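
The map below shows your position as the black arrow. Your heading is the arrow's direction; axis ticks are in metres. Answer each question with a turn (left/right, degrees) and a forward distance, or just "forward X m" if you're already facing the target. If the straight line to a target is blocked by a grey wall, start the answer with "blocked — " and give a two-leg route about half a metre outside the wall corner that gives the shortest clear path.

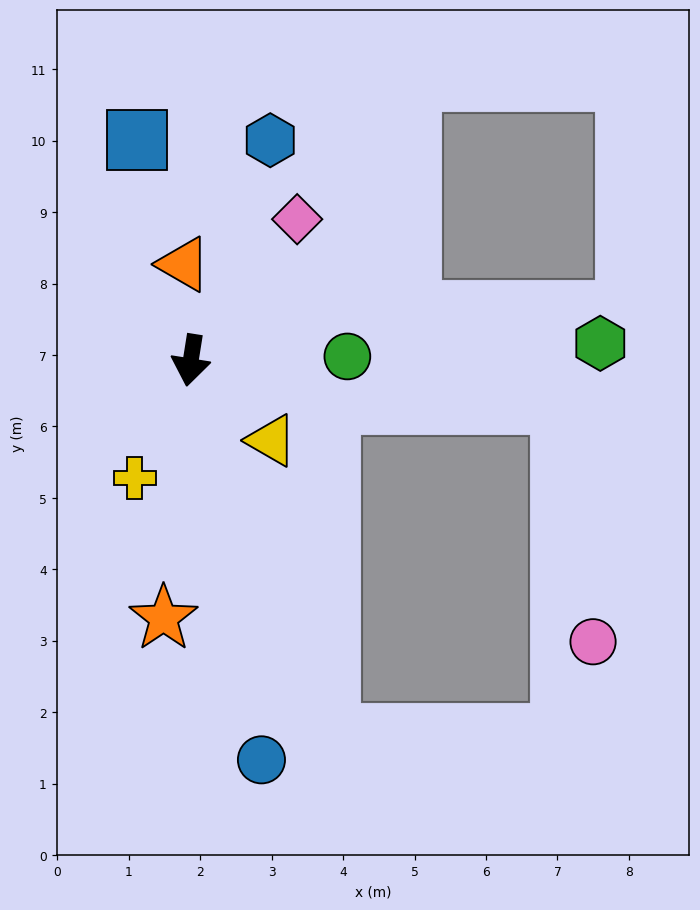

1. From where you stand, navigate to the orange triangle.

turn right 167°, forward 1.3 m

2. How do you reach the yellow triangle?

turn left 54°, forward 1.6 m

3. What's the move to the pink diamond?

turn left 152°, forward 2.5 m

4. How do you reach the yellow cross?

turn right 17°, forward 1.8 m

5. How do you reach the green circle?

turn left 100°, forward 2.2 m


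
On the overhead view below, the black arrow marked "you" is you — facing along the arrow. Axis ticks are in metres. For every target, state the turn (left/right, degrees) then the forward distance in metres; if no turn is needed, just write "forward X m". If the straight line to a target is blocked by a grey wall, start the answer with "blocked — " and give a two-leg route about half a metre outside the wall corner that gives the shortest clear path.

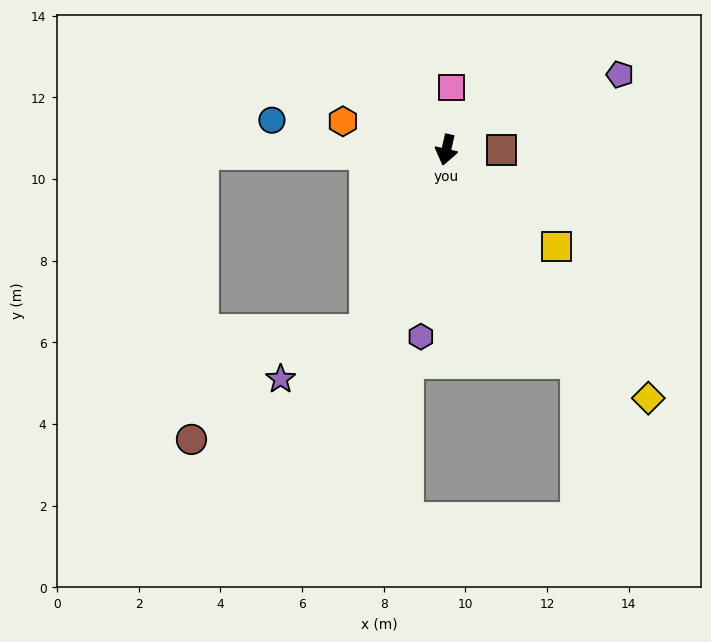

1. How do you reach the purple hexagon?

turn left 5°, forward 4.6 m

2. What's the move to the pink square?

turn right 172°, forward 1.5 m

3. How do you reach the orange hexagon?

turn right 93°, forward 2.6 m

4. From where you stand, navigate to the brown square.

turn left 102°, forward 1.4 m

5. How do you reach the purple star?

blocked — turn right 11°, forward 4.9 m, then turn right 37°, forward 2.4 m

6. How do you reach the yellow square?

turn left 61°, forward 3.6 m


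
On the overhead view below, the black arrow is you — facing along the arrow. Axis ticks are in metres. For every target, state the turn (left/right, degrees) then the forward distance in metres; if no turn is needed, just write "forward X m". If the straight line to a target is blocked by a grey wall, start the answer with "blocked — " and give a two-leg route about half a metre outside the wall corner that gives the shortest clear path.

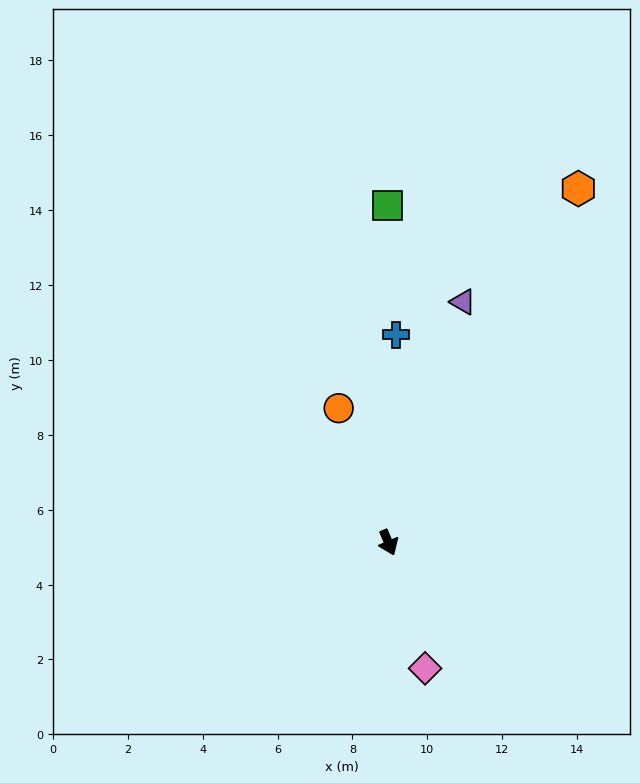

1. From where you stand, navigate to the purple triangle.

turn left 140°, forward 6.7 m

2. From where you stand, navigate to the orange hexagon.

turn left 129°, forward 10.7 m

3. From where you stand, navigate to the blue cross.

turn left 155°, forward 5.6 m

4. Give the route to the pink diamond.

turn right 7°, forward 3.5 m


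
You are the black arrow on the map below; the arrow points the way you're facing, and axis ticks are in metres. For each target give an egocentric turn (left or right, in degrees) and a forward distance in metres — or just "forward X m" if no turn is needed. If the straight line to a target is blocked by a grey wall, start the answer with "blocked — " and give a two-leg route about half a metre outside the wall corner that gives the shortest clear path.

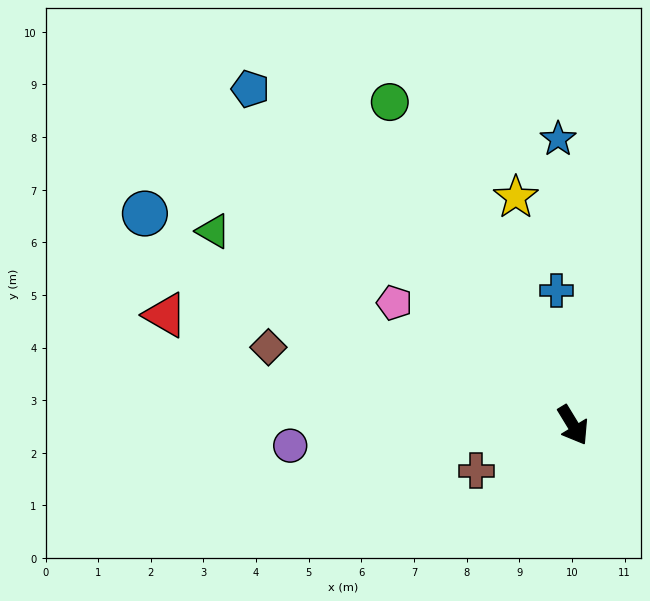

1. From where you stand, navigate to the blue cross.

turn left 155°, forward 2.6 m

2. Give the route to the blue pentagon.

turn right 168°, forward 8.9 m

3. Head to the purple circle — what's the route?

turn right 117°, forward 5.4 m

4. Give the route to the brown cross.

turn right 96°, forward 2.0 m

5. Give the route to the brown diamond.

turn right 136°, forward 6.0 m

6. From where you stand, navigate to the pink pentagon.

turn right 156°, forward 4.1 m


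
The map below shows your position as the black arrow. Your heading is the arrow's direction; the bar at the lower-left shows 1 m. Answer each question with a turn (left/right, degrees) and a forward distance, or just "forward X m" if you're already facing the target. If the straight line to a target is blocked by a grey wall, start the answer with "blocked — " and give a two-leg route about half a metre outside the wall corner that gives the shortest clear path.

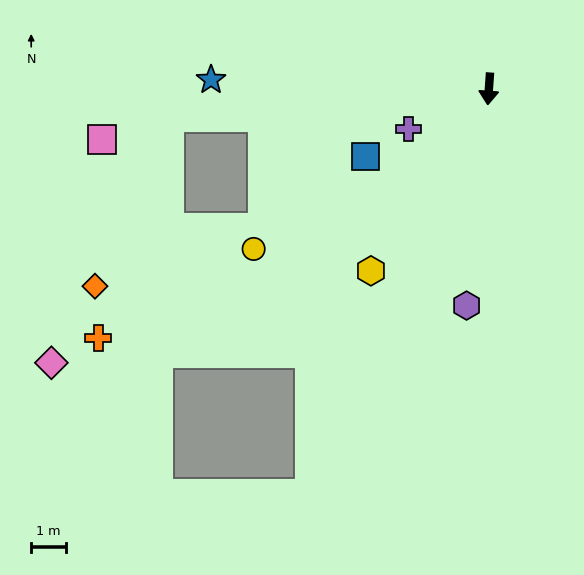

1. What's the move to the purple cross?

turn right 59°, forward 2.6 m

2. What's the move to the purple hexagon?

forward 6.2 m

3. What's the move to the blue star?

turn right 88°, forward 7.9 m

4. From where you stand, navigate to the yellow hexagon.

turn right 29°, forward 6.2 m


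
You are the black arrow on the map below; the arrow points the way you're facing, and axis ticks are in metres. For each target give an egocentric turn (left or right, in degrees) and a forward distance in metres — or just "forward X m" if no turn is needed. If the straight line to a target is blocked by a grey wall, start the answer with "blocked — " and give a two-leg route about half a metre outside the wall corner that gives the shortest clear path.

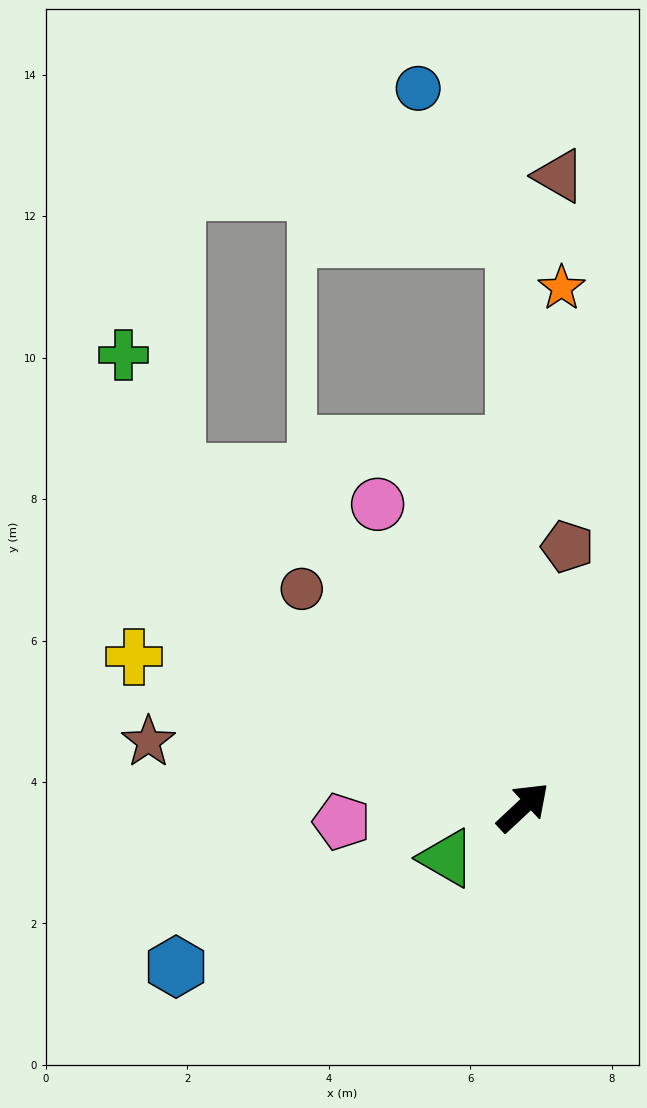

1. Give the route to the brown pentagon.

turn left 37°, forward 3.7 m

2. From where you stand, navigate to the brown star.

turn left 127°, forward 5.4 m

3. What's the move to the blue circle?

blocked — turn left 48°, forward 8.1 m, then turn left 32°, forward 2.5 m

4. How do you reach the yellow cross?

turn left 116°, forward 5.9 m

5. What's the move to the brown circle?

turn left 92°, forward 4.4 m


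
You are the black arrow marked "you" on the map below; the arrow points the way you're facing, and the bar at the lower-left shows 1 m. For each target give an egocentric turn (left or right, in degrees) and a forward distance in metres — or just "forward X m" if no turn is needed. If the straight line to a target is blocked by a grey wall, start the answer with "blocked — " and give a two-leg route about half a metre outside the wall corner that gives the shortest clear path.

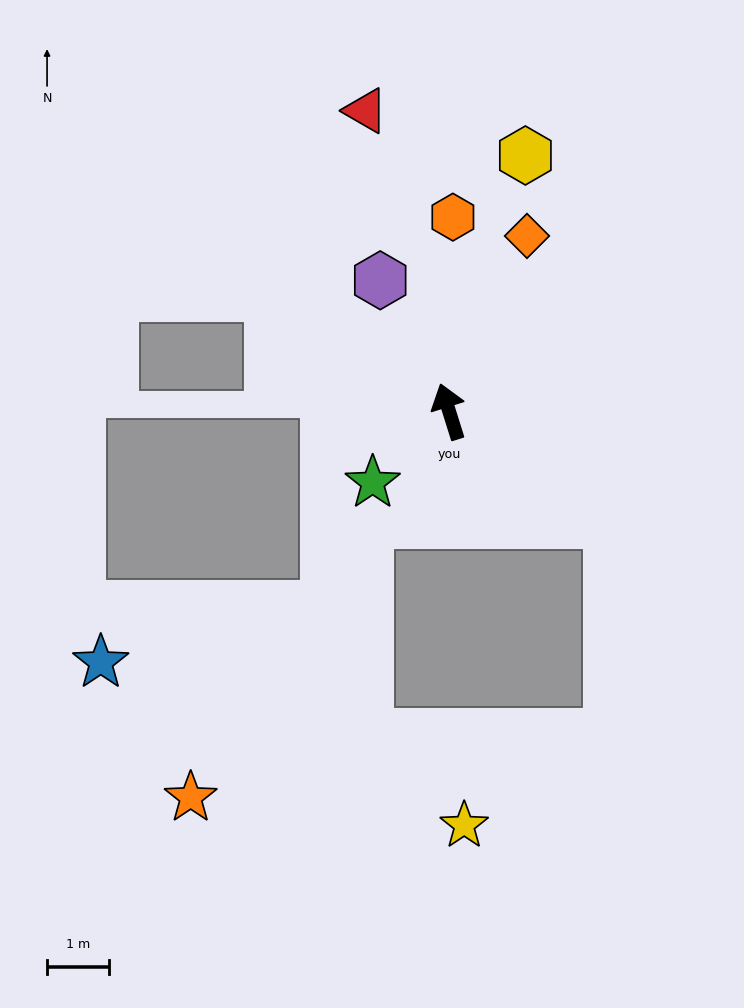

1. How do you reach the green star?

turn left 115°, forward 1.7 m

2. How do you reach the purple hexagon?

turn left 10°, forward 2.4 m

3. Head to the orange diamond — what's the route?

turn right 41°, forward 3.1 m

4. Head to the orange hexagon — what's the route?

turn right 18°, forward 3.2 m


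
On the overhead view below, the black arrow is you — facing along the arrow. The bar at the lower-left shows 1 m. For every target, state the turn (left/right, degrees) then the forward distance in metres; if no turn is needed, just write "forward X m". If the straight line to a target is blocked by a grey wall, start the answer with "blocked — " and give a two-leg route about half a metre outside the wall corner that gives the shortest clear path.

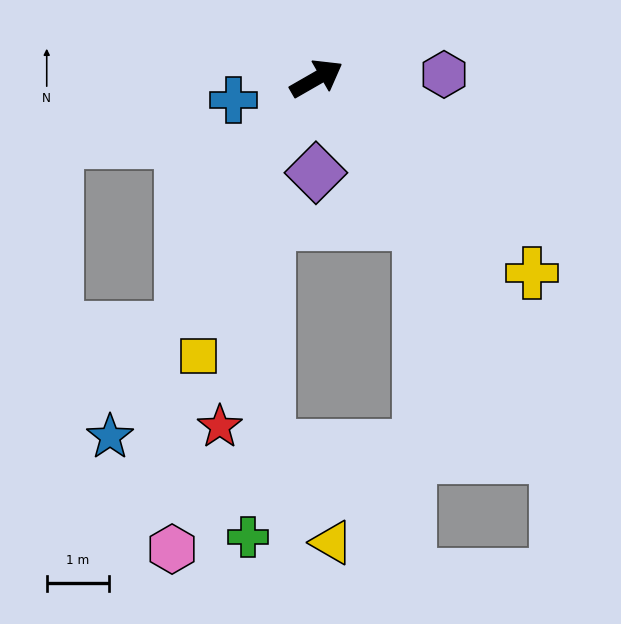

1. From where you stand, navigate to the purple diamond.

turn right 120°, forward 1.5 m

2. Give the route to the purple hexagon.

turn right 28°, forward 2.1 m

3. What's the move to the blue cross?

turn left 164°, forward 1.4 m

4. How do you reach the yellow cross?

turn right 72°, forward 4.7 m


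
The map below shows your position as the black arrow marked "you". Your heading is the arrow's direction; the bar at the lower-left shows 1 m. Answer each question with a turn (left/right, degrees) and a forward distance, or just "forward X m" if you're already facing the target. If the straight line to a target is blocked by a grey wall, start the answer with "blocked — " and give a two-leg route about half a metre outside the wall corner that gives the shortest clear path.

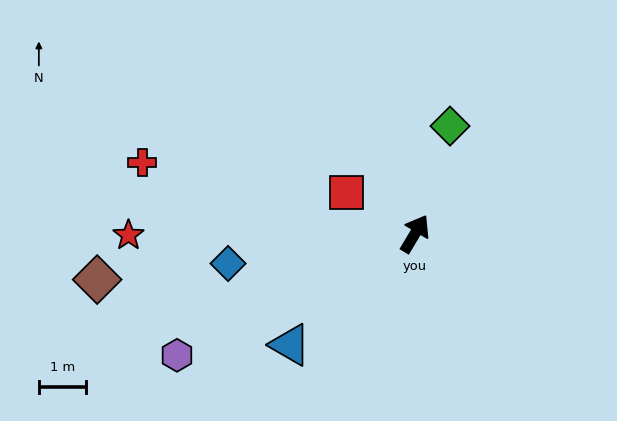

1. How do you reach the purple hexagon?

turn left 148°, forward 5.6 m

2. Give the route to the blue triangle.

turn left 163°, forward 3.5 m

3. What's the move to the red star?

turn left 121°, forward 6.0 m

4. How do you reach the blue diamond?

turn left 130°, forward 4.0 m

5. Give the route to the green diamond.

turn left 13°, forward 2.4 m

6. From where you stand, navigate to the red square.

turn left 90°, forward 1.7 m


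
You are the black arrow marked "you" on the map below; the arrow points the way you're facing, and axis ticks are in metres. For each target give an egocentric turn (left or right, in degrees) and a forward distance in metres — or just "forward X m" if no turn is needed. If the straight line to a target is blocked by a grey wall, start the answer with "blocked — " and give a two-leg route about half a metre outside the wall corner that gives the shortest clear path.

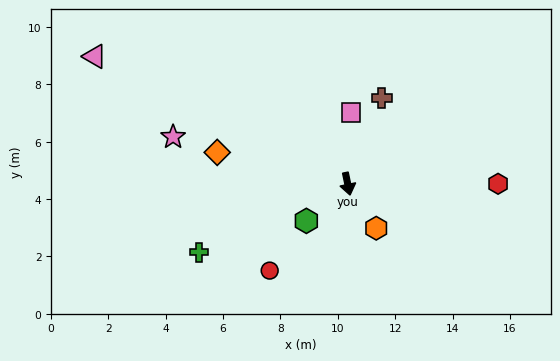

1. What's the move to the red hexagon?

turn left 78°, forward 5.2 m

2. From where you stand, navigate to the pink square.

turn left 166°, forward 2.5 m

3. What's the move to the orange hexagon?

turn left 21°, forward 1.8 m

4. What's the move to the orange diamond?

turn right 115°, forward 4.7 m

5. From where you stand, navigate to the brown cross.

turn left 147°, forward 3.2 m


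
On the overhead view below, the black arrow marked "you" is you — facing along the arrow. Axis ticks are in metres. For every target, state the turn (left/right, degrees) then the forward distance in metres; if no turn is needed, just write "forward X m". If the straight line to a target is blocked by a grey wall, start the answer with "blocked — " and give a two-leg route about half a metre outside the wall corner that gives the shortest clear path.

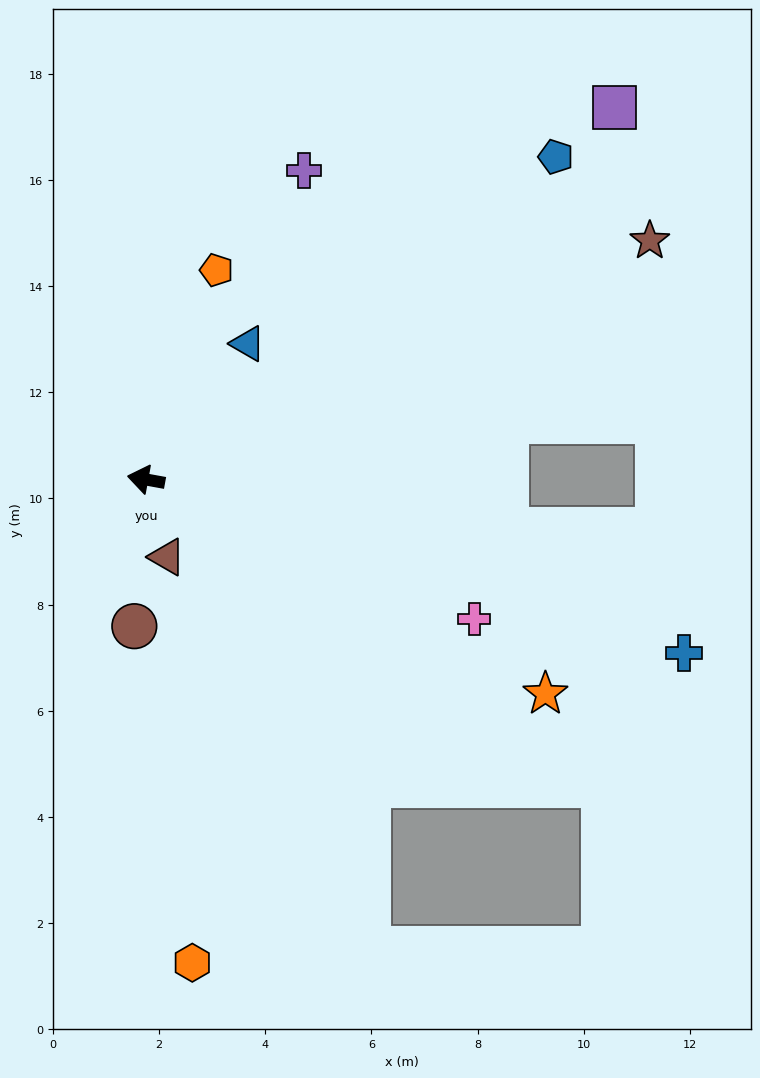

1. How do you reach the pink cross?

turn left 167°, forward 6.7 m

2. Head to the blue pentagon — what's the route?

turn right 131°, forward 9.8 m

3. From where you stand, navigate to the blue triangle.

turn right 117°, forward 3.2 m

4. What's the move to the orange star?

turn left 162°, forward 8.5 m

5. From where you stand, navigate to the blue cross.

turn left 172°, forward 10.6 m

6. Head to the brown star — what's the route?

turn right 144°, forward 10.5 m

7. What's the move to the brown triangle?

turn left 115°, forward 1.5 m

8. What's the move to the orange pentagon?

turn right 98°, forward 4.2 m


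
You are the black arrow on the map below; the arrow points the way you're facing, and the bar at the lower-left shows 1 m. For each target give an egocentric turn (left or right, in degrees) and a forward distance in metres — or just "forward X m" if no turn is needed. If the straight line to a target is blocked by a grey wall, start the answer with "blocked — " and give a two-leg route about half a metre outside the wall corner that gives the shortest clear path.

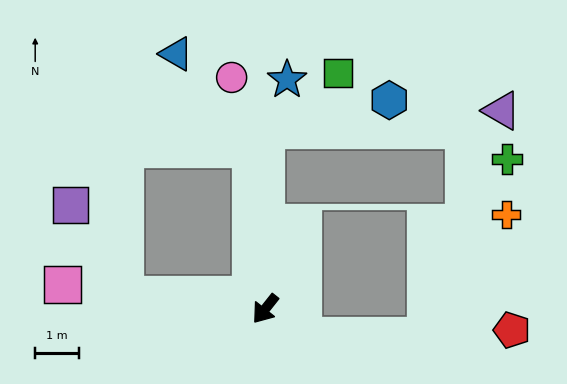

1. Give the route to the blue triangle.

blocked — turn right 136°, forward 3.7 m, then turn left 32°, forward 2.8 m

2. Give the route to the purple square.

blocked — turn right 58°, forward 3.2 m, then turn right 52°, forward 2.4 m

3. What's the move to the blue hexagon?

blocked — turn right 142°, forward 4.1 m, then turn right 76°, forward 2.9 m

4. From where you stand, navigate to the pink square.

turn right 58°, forward 4.7 m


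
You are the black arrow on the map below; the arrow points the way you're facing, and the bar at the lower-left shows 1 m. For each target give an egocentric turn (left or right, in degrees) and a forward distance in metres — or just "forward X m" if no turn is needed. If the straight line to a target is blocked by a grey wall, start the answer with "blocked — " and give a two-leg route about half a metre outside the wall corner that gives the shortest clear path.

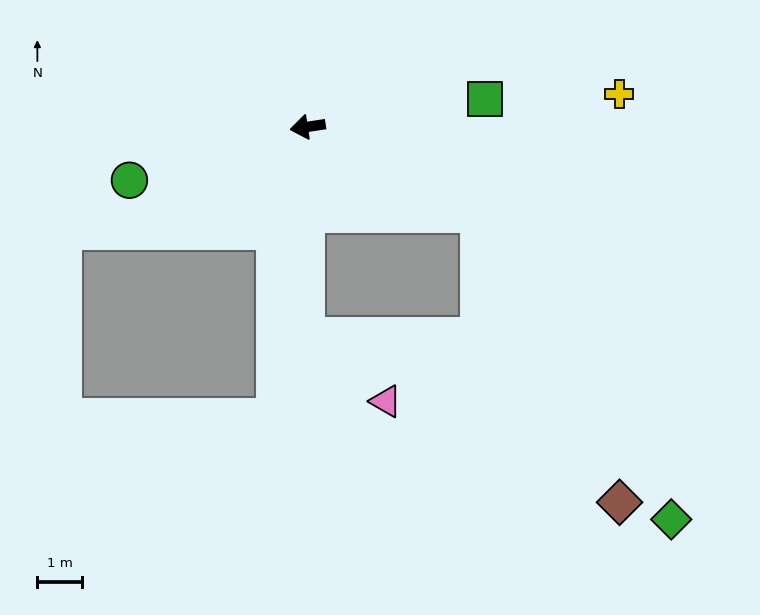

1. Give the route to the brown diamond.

blocked — turn left 144°, forward 4.3 m, then turn right 37°, forward 7.2 m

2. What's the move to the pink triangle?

blocked — turn left 81°, forward 4.7 m, then turn left 51°, forward 2.3 m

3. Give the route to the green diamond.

blocked — turn left 144°, forward 4.3 m, then turn right 30°, forward 8.1 m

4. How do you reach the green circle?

turn left 8°, forward 4.2 m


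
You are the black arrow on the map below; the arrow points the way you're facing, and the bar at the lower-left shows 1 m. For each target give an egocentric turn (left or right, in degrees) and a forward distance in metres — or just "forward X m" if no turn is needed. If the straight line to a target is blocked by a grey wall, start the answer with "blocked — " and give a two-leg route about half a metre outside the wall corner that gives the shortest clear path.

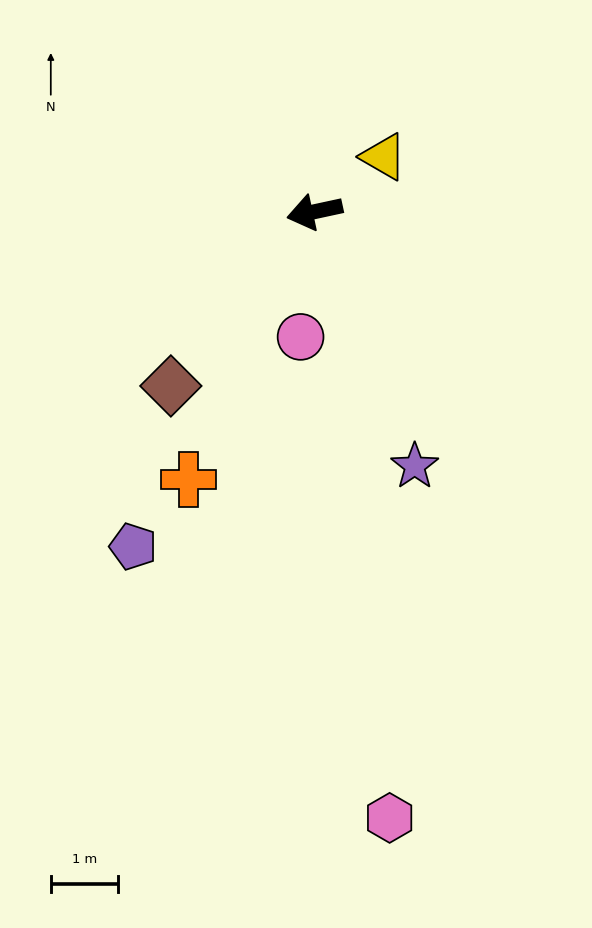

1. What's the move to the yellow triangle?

turn right 154°, forward 1.3 m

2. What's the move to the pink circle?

turn left 71°, forward 1.9 m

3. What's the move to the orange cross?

turn left 53°, forward 4.4 m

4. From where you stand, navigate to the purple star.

turn left 99°, forward 4.1 m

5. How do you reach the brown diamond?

turn left 38°, forward 3.4 m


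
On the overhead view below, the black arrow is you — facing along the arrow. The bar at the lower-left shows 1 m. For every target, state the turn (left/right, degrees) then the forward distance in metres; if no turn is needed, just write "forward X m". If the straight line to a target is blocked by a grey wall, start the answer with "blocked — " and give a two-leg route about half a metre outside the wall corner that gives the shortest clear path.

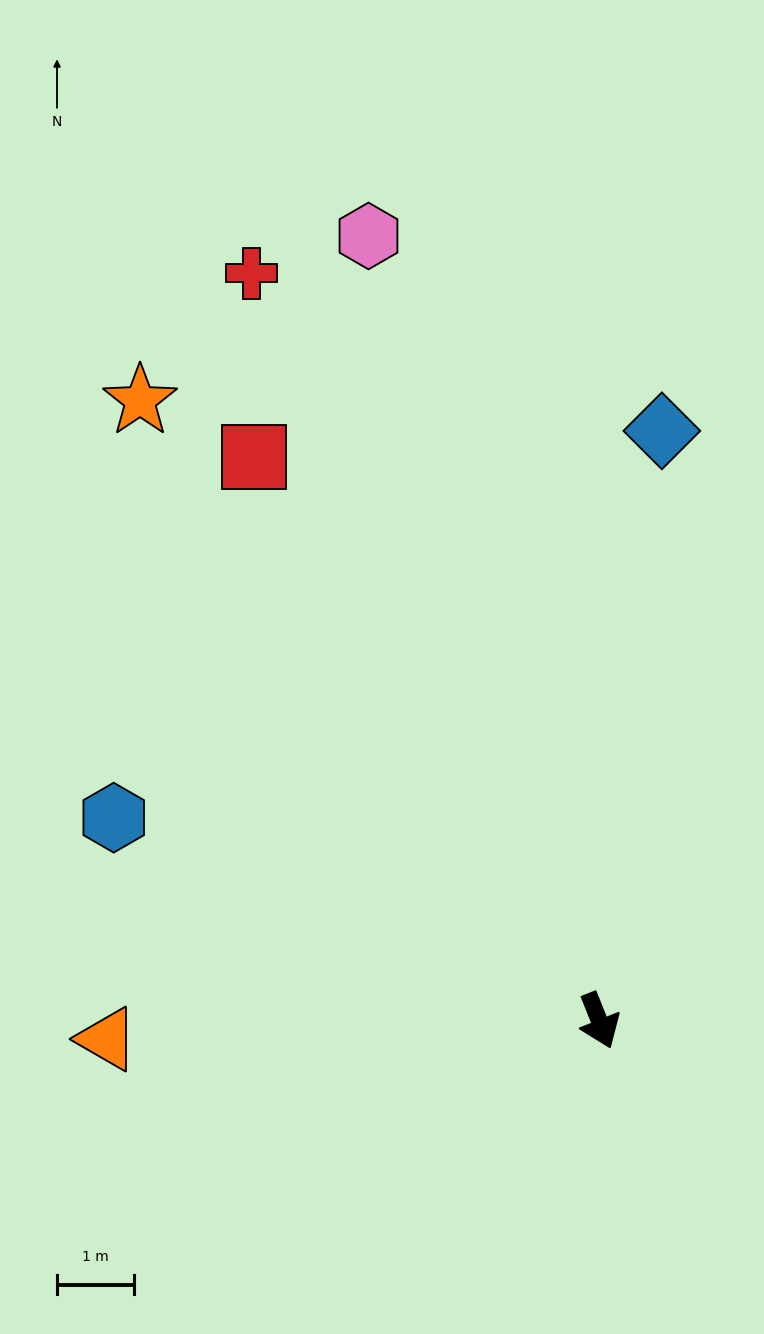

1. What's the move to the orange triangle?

turn right 110°, forward 6.4 m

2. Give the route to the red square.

turn right 170°, forward 8.6 m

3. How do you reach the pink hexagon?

turn left 175°, forward 10.7 m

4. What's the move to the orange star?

turn right 165°, forward 10.1 m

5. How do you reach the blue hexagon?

turn right 135°, forward 6.9 m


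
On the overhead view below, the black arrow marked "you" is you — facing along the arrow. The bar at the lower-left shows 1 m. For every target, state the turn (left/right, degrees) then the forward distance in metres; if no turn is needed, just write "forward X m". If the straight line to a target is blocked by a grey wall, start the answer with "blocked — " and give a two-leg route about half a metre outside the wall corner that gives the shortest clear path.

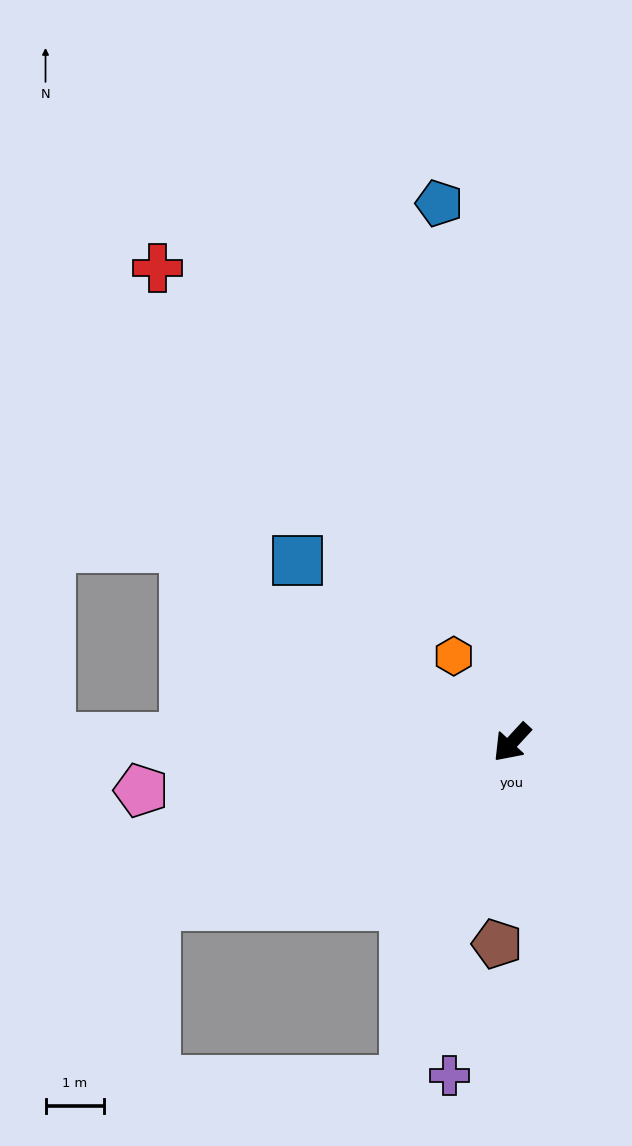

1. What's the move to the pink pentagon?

turn right 40°, forward 6.4 m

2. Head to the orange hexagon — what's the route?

turn right 103°, forward 1.8 m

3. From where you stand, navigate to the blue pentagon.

turn right 130°, forward 9.3 m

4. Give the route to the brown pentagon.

turn left 38°, forward 3.4 m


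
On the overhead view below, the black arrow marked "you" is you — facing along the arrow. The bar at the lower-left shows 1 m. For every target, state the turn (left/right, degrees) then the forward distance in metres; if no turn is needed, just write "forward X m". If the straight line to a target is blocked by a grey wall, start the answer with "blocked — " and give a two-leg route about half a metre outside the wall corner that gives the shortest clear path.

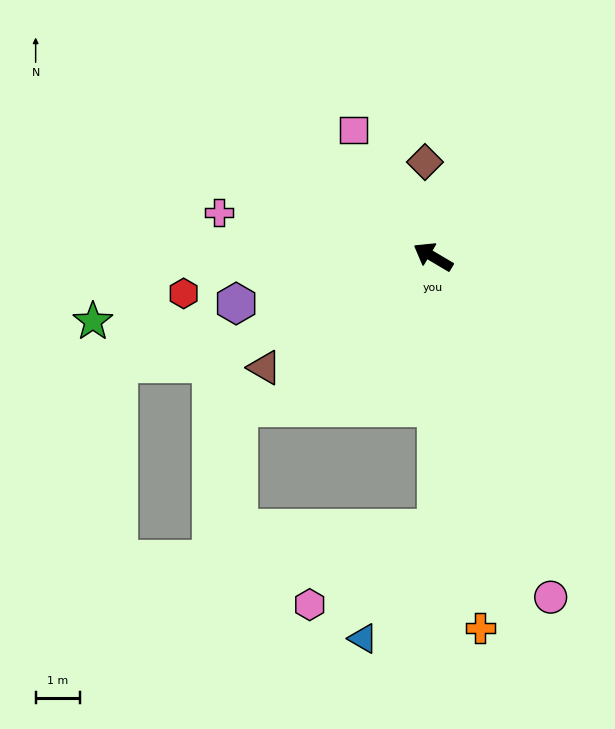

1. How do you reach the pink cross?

turn left 19°, forward 4.9 m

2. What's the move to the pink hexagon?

blocked — turn left 121°, forward 6.1 m, then turn right 59°, forward 3.3 m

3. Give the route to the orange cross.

turn left 128°, forward 8.4 m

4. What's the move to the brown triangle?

turn left 64°, forward 4.5 m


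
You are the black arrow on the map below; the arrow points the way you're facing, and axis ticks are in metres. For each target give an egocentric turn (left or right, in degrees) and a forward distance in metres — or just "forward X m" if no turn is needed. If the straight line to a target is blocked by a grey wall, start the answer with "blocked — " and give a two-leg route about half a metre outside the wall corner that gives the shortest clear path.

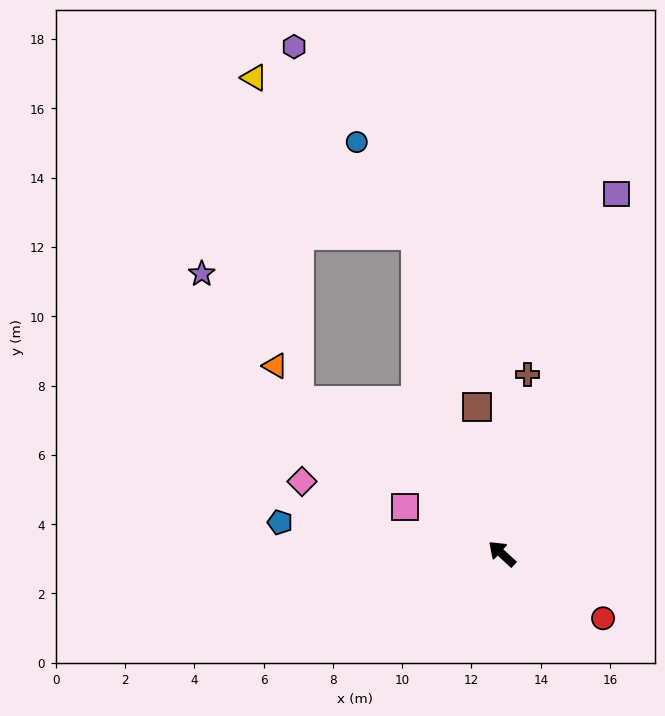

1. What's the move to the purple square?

turn right 65°, forward 10.9 m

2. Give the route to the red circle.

turn right 170°, forward 3.5 m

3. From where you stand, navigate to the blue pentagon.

turn left 34°, forward 6.5 m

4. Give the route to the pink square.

turn left 17°, forward 3.1 m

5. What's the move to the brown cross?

turn right 56°, forward 5.2 m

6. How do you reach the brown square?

turn right 38°, forward 4.3 m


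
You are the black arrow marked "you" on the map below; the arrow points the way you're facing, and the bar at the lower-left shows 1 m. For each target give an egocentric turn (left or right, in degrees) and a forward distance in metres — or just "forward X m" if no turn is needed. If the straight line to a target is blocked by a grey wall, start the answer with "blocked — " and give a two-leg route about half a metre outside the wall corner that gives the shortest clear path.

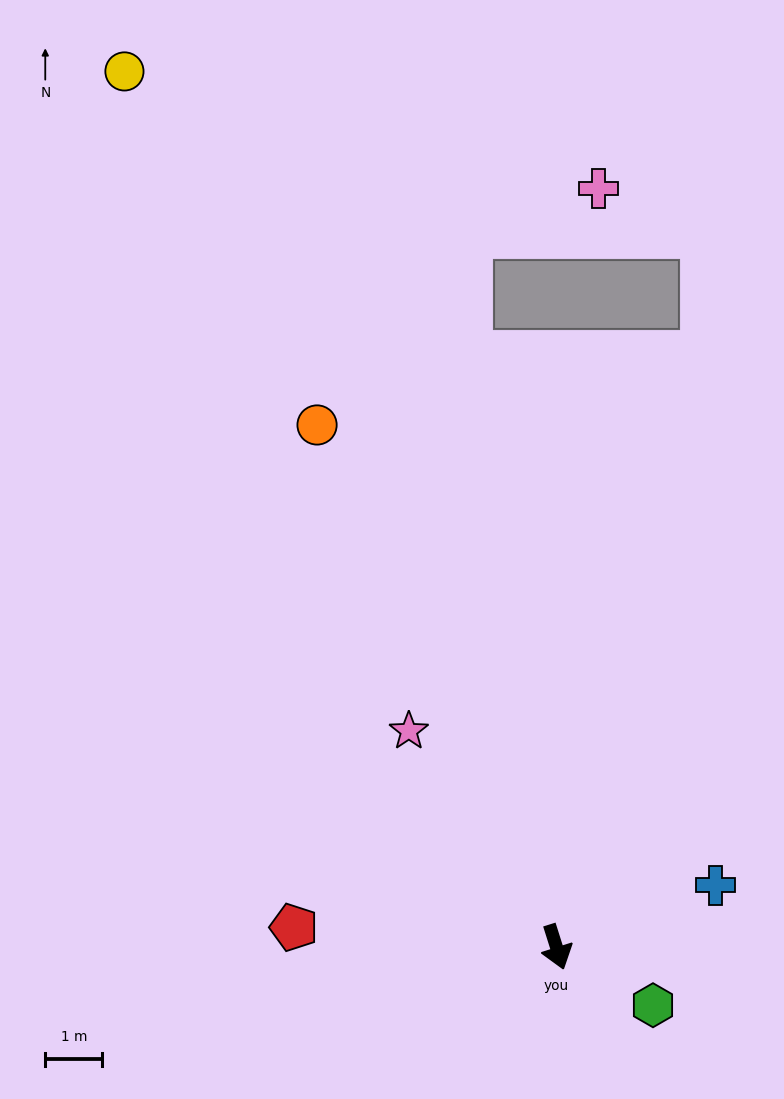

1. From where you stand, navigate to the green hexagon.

turn left 41°, forward 2.0 m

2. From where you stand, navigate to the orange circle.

turn right 173°, forward 10.0 m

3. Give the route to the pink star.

turn right 163°, forward 4.6 m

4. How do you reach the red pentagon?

turn right 112°, forward 4.6 m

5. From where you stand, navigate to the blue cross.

turn left 94°, forward 3.0 m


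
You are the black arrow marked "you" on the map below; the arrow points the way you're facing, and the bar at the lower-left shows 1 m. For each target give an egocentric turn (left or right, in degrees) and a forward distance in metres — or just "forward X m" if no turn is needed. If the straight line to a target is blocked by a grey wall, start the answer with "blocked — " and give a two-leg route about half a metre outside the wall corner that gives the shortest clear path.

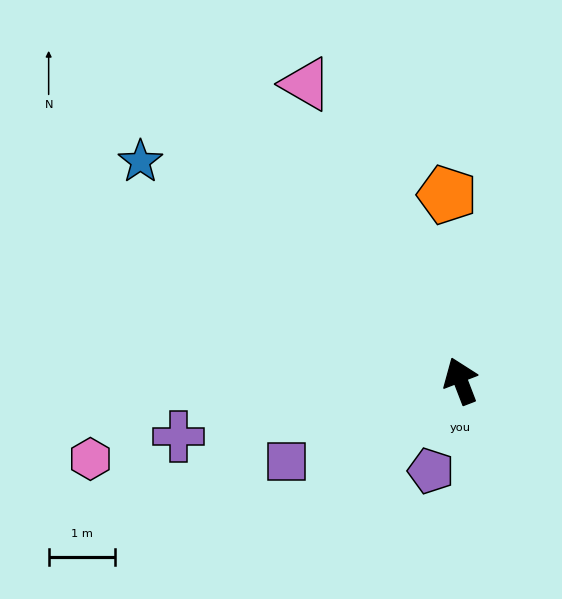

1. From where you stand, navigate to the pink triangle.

turn left 6°, forward 5.1 m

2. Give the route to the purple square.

turn left 94°, forward 2.9 m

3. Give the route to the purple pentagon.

turn left 141°, forward 1.4 m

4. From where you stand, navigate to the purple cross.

turn left 80°, forward 4.4 m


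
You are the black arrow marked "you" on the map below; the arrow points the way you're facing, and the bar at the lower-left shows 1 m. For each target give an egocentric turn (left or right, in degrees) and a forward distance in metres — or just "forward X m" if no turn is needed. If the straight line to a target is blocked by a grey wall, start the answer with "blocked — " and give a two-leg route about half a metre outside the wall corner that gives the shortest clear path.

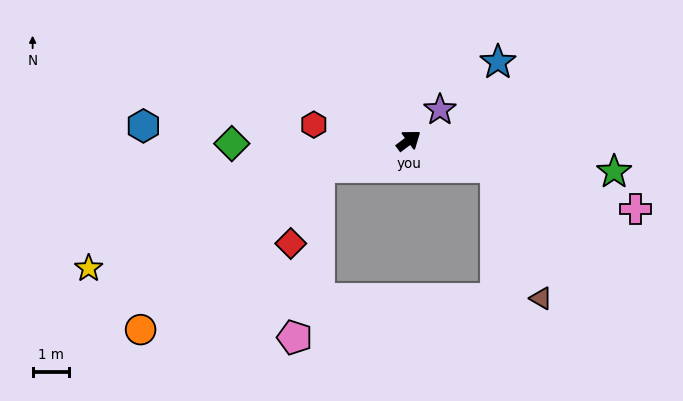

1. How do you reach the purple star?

turn left 8°, forward 1.2 m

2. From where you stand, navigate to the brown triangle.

blocked — turn right 54°, forward 2.5 m, then turn right 54°, forward 3.8 m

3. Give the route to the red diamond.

blocked — turn left 160°, forward 2.6 m, then turn left 52°, forward 2.2 m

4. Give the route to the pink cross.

turn right 54°, forward 6.5 m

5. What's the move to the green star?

turn right 46°, forward 5.7 m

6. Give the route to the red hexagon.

turn left 133°, forward 2.7 m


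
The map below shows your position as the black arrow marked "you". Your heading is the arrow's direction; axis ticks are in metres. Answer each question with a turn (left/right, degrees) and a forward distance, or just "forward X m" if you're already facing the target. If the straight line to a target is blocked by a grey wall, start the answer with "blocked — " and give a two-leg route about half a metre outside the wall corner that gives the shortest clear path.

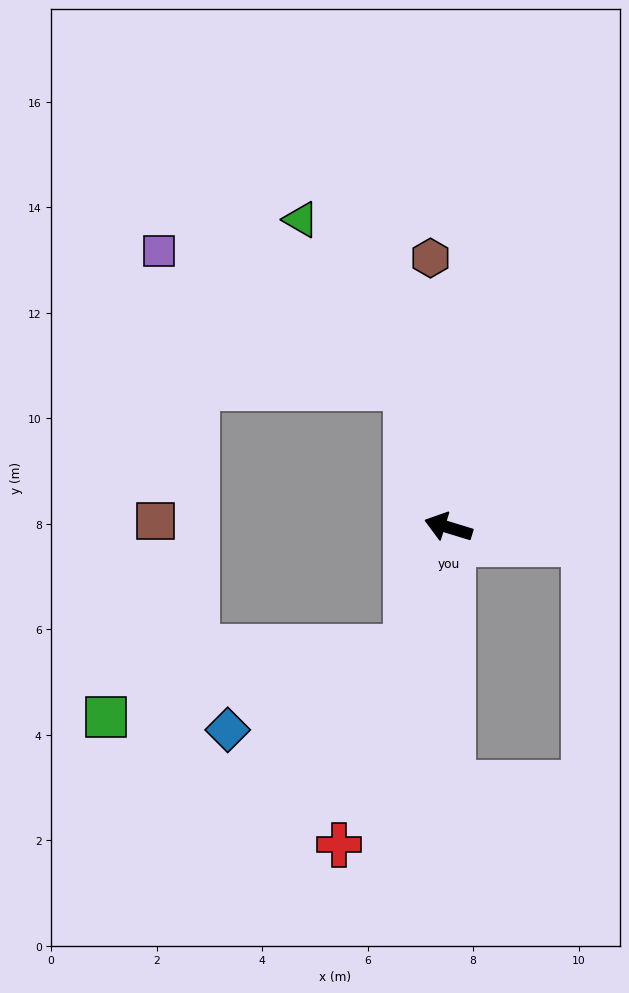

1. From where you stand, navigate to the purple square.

blocked — turn right 56°, forward 2.8 m, then turn left 44°, forward 5.4 m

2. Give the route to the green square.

blocked — turn left 87°, forward 2.4 m, then turn right 57°, forward 5.8 m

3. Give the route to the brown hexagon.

turn right 69°, forward 5.1 m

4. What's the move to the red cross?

turn left 88°, forward 6.4 m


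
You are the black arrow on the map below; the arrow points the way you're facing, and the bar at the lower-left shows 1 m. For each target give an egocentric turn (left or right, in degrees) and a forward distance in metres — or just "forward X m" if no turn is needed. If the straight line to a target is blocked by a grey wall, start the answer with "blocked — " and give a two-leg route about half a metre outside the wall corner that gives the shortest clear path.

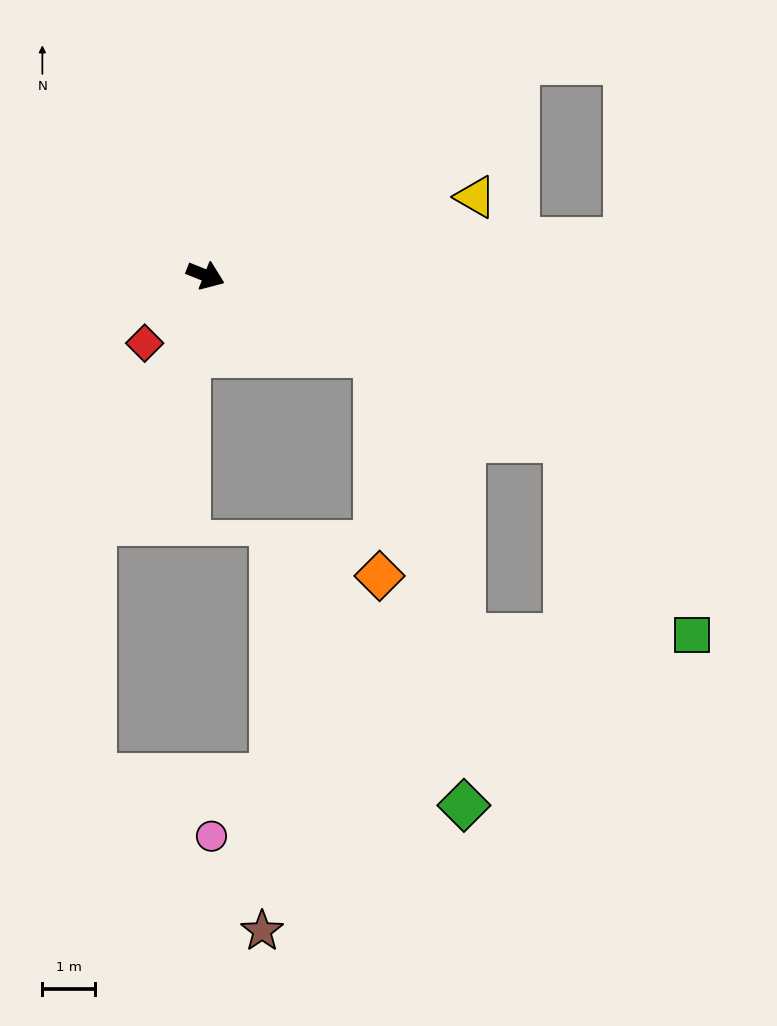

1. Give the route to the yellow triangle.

turn left 38°, forward 5.3 m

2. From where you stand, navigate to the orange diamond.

blocked — turn right 3°, forward 3.6 m, then turn right 64°, forward 4.2 m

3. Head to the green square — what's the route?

blocked — turn right 3°, forward 7.5 m, then turn right 32°, forward 4.4 m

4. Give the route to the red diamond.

turn right 110°, forward 1.7 m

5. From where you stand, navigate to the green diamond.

blocked — turn right 3°, forward 3.6 m, then turn right 54°, forward 8.7 m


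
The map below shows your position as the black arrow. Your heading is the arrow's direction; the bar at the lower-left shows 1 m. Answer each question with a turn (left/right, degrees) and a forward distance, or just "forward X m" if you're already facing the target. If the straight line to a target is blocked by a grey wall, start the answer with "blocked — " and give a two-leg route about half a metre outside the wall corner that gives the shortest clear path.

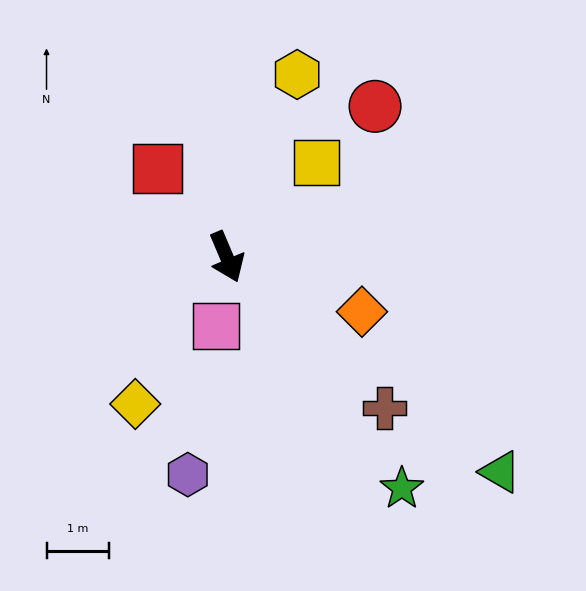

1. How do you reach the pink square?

turn right 32°, forward 1.1 m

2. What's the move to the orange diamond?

turn left 45°, forward 2.3 m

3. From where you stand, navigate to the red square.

turn right 165°, forward 1.8 m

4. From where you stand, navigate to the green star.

turn left 14°, forward 4.6 m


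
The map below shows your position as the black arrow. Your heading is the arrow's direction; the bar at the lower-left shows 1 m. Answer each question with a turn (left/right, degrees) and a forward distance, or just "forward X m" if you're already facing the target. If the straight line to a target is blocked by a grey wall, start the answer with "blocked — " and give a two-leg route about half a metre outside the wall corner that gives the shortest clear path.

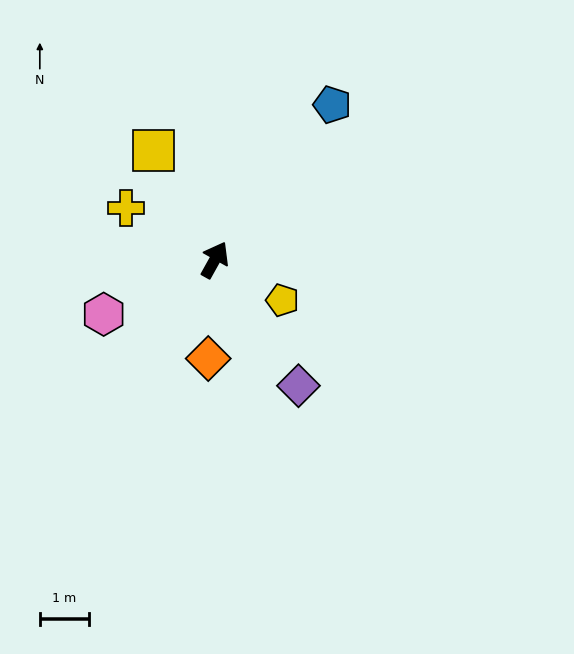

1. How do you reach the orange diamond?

turn right 155°, forward 2.0 m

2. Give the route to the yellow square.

turn left 59°, forward 2.5 m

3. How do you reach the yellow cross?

turn left 89°, forward 2.1 m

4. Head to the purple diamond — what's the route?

turn right 117°, forward 3.1 m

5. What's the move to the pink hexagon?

turn left 145°, forward 2.5 m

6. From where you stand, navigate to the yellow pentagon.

turn right 92°, forward 1.6 m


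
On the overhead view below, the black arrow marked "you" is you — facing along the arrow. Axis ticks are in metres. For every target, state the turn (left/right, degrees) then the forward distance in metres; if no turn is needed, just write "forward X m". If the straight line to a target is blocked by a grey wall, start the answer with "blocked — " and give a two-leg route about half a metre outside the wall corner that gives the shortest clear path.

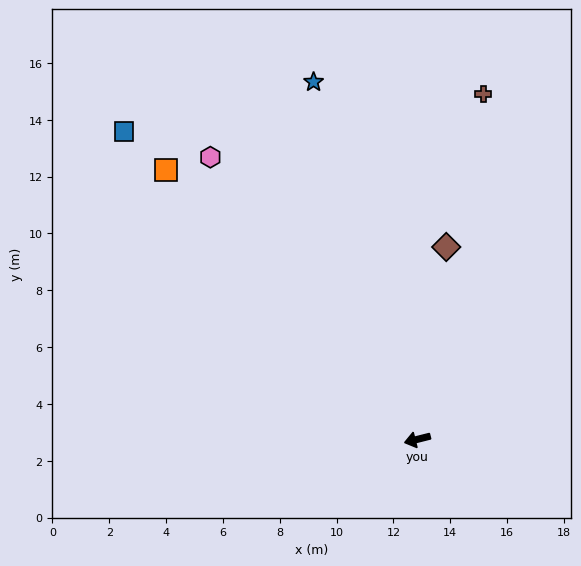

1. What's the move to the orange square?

turn right 61°, forward 13.0 m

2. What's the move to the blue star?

turn right 88°, forward 13.1 m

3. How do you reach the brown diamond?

turn right 113°, forward 6.8 m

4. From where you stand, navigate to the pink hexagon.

turn right 68°, forward 12.3 m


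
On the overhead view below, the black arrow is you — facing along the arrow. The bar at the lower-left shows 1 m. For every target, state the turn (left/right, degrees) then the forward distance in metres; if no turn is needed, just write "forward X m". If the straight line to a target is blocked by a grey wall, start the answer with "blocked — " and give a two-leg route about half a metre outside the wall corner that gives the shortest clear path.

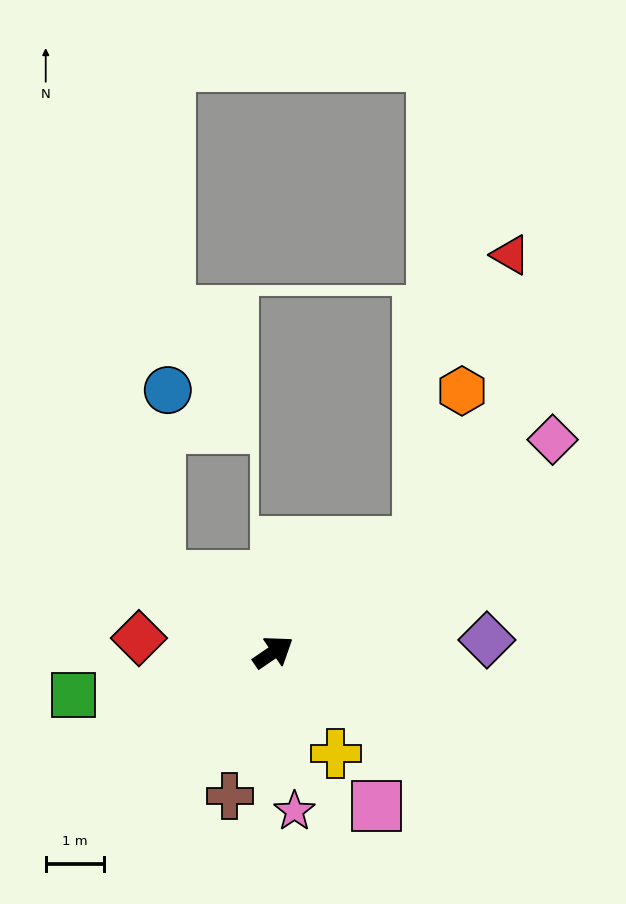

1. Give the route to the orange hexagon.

blocked — turn left 3°, forward 3.1 m, then turn left 36°, forward 2.7 m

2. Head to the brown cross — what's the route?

turn right 141°, forward 2.6 m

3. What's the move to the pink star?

turn right 117°, forward 2.7 m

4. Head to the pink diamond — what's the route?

turn left 3°, forward 6.0 m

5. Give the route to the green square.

turn left 158°, forward 3.5 m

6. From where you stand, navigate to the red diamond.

turn left 140°, forward 2.3 m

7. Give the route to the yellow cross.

turn right 93°, forward 2.0 m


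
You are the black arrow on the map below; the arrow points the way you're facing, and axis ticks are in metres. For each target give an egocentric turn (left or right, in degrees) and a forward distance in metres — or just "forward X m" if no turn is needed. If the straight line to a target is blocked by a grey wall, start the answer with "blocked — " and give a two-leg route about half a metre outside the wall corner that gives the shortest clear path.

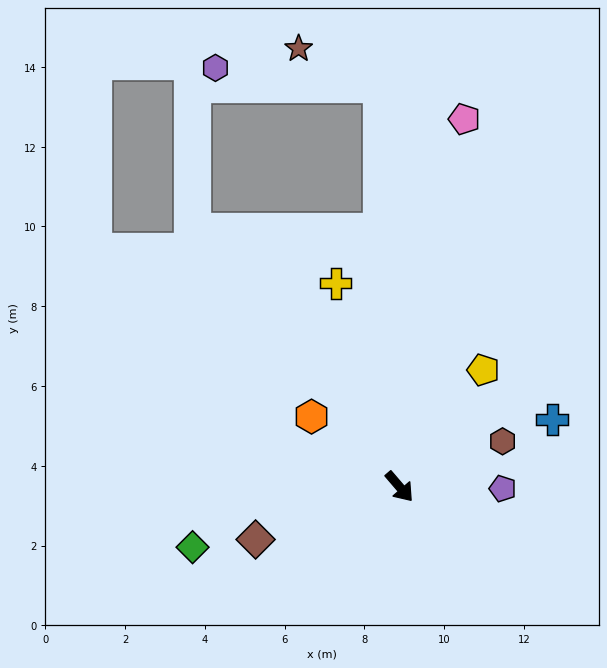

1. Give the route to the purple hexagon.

blocked — turn left 142°, forward 10.1 m, then turn left 81°, forward 4.1 m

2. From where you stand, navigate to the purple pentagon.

turn left 48°, forward 2.6 m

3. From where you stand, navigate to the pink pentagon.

turn left 129°, forward 9.4 m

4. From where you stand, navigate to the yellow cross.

turn left 157°, forward 5.3 m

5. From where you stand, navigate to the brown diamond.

turn right 110°, forward 3.8 m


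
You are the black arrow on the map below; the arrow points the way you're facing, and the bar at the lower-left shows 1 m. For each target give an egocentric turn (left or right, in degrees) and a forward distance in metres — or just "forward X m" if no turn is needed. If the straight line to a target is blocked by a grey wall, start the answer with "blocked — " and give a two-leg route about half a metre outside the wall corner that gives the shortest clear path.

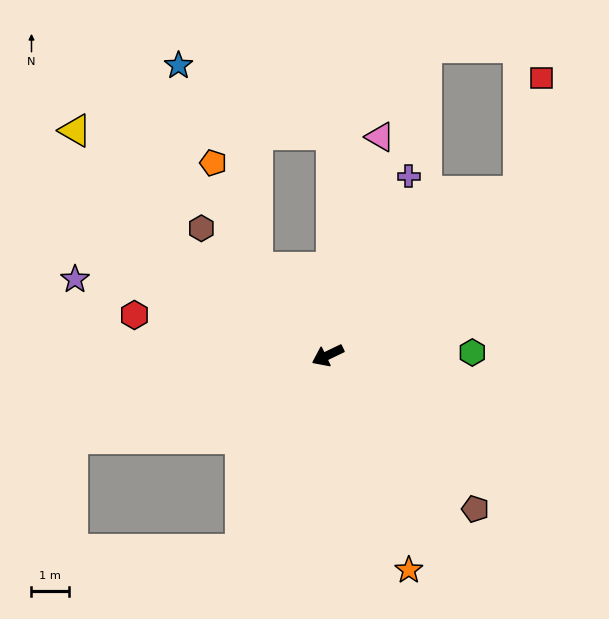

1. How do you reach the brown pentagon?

turn left 108°, forward 5.7 m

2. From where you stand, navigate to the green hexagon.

turn left 155°, forward 3.9 m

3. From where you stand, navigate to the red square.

blocked — turn right 165°, forward 6.7 m, then turn left 38°, forward 3.1 m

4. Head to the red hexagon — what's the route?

turn right 37°, forward 5.3 m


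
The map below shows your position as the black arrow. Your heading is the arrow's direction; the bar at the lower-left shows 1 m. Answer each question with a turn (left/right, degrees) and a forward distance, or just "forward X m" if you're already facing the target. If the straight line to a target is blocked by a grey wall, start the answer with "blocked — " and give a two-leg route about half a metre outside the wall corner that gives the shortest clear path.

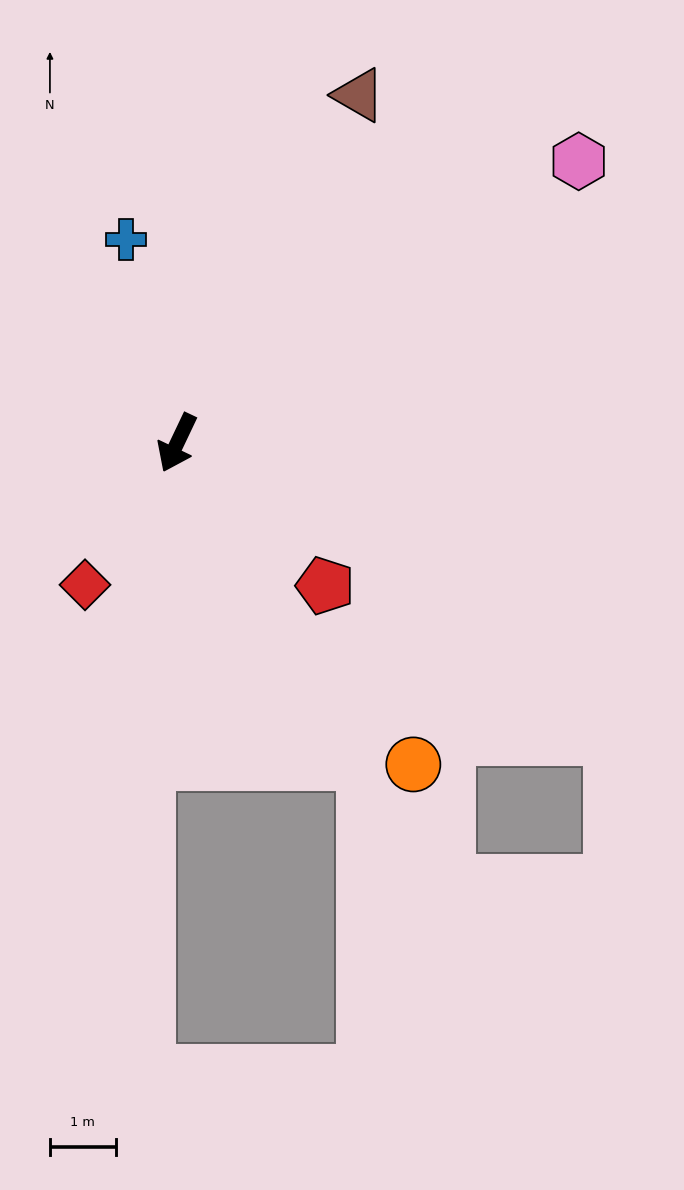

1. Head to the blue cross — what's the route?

turn right 140°, forward 3.2 m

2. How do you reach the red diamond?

turn right 8°, forward 2.6 m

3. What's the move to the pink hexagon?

turn left 150°, forward 7.4 m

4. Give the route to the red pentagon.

turn left 71°, forward 3.1 m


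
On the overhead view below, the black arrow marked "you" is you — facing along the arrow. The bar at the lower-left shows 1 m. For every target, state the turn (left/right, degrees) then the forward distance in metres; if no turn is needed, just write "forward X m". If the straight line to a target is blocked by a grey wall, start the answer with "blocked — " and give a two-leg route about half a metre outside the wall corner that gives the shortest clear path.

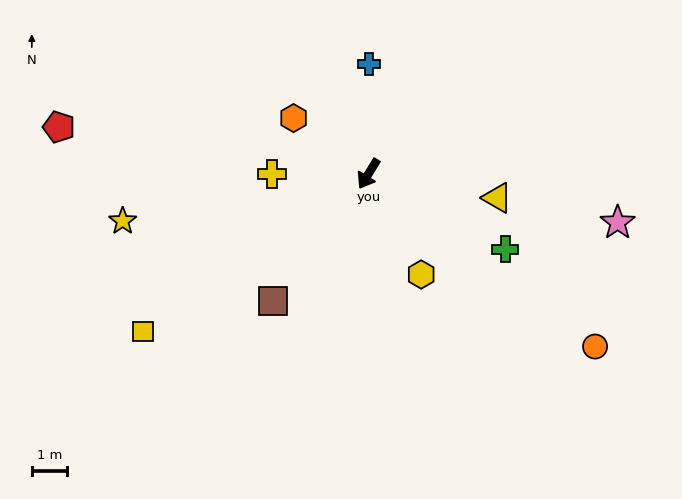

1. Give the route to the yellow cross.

turn right 58°, forward 2.7 m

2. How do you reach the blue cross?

turn right 149°, forward 3.1 m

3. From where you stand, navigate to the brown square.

turn right 6°, forward 4.5 m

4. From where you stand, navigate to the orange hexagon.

turn right 95°, forward 2.6 m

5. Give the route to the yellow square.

turn right 24°, forward 7.8 m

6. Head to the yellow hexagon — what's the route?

turn left 59°, forward 3.2 m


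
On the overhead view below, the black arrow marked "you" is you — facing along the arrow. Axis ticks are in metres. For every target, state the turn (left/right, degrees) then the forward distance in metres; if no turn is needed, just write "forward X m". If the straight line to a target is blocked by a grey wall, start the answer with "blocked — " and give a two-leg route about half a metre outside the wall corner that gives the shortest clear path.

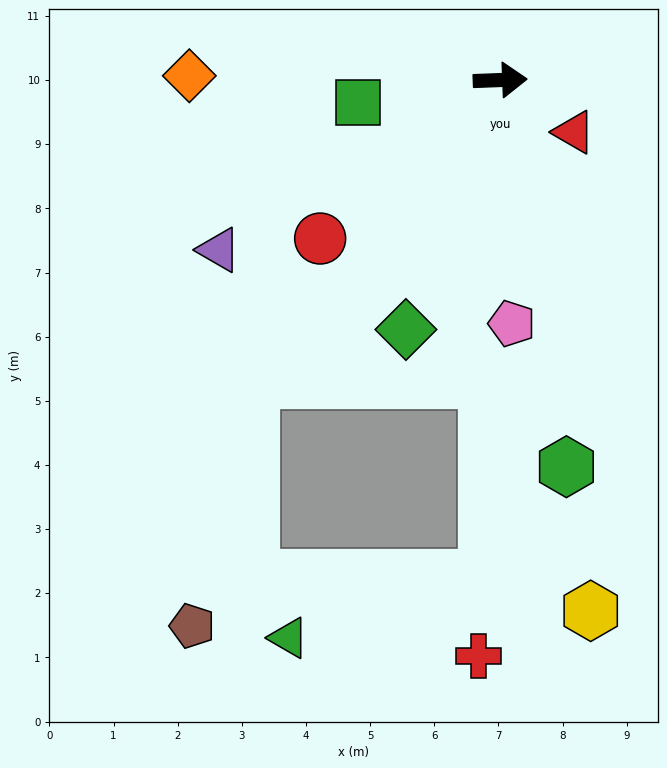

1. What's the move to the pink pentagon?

turn right 89°, forward 3.8 m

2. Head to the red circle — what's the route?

turn right 141°, forward 3.7 m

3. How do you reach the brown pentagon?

blocked — turn right 132°, forward 6.1 m, then turn left 26°, forward 3.9 m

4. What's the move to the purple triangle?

turn right 151°, forward 5.1 m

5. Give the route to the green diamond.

turn right 113°, forward 4.2 m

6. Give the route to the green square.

turn right 173°, forward 2.2 m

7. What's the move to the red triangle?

turn right 37°, forward 1.4 m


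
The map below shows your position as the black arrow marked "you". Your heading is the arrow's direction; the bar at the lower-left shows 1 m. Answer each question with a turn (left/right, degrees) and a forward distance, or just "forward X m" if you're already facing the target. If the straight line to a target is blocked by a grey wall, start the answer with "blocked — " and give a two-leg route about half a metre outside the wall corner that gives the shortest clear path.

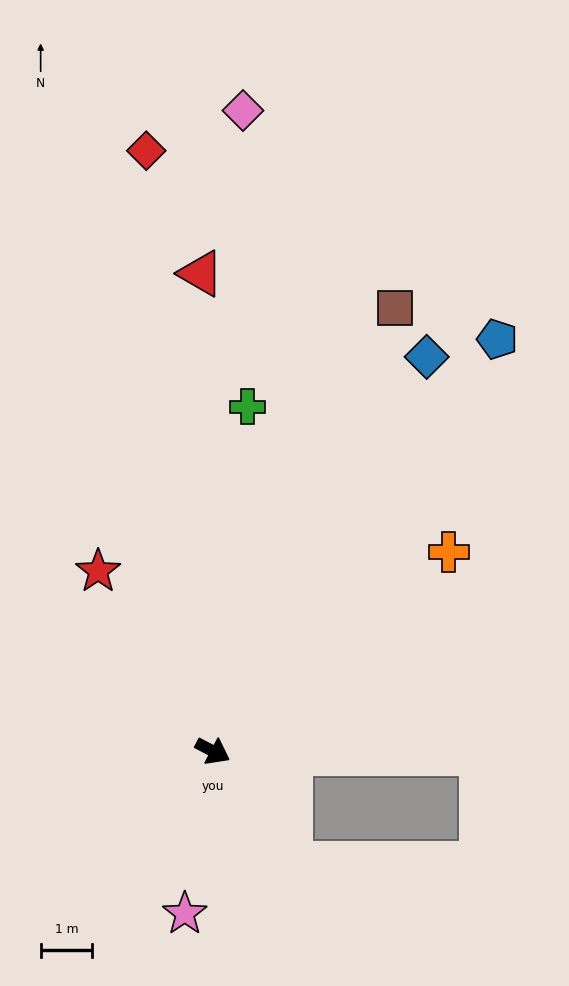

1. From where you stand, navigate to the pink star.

turn right 72°, forward 3.2 m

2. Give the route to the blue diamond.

turn left 89°, forward 8.7 m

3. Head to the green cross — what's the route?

turn left 112°, forward 6.7 m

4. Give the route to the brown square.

turn left 95°, forward 9.3 m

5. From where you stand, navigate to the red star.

turn left 150°, forward 4.2 m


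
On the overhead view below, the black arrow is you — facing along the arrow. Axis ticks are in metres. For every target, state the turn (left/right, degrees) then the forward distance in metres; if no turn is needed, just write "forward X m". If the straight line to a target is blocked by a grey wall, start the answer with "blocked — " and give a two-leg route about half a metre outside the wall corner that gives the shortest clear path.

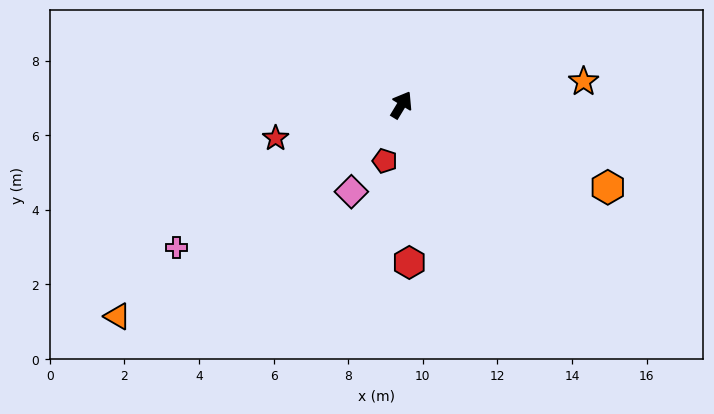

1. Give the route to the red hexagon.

turn right 146°, forward 4.2 m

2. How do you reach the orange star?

turn right 51°, forward 4.9 m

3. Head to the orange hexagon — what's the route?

turn right 81°, forward 6.0 m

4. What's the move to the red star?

turn left 136°, forward 3.5 m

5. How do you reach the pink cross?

turn left 154°, forward 7.1 m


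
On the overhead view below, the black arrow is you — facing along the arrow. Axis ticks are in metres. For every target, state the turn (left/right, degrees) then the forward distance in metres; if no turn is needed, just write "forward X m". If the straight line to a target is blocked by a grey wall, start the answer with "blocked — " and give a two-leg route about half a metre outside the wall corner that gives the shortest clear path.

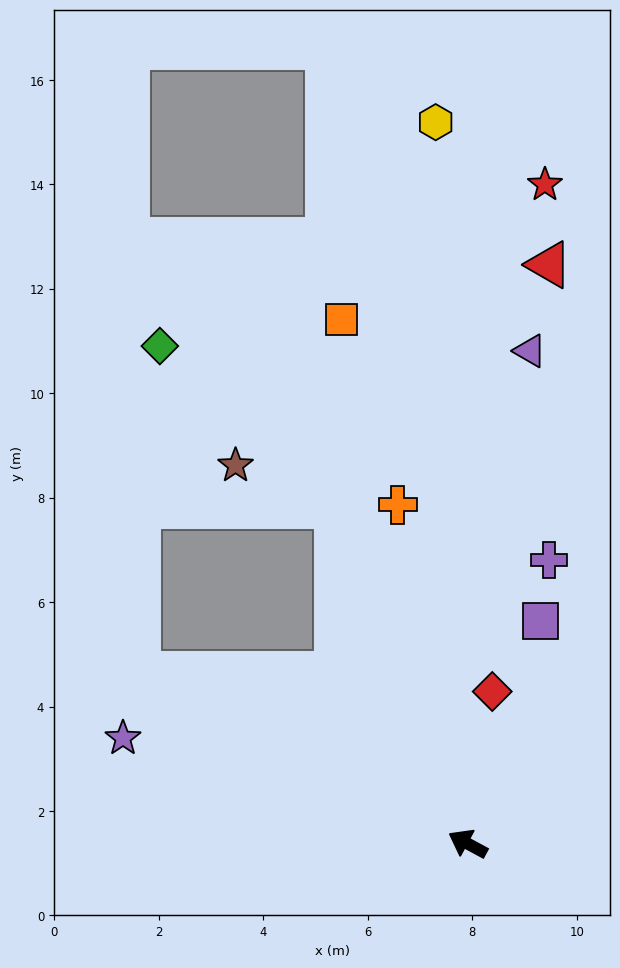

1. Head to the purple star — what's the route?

turn left 11°, forward 6.9 m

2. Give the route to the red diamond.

turn right 71°, forward 3.0 m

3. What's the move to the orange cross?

turn right 50°, forward 6.6 m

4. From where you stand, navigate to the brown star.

blocked — turn right 40°, forward 6.9 m, then turn left 46°, forward 2.1 m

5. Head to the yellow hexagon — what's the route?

turn right 59°, forward 13.8 m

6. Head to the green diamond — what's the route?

blocked — turn right 40°, forward 6.9 m, then turn left 26°, forward 4.6 m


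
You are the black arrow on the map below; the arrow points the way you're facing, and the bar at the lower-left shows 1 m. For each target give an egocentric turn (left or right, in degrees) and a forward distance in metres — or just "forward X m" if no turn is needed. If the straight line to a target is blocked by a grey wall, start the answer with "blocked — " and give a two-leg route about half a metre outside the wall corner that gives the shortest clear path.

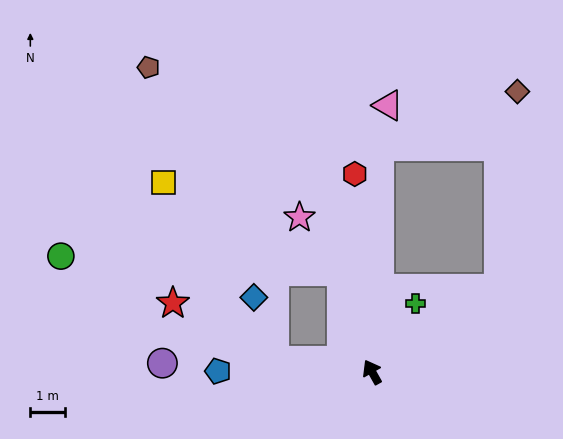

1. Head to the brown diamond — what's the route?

blocked — turn right 86°, forward 4.4 m, then turn left 51°, forward 5.7 m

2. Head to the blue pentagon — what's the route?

turn left 60°, forward 4.4 m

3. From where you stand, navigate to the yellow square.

blocked — turn right 12°, forward 3.0 m, then turn left 46°, forward 5.7 m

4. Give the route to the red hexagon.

turn right 24°, forward 5.7 m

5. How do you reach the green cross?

turn right 62°, forward 2.3 m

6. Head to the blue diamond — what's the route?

blocked — turn left 54°, forward 2.8 m, then turn right 65°, forward 1.9 m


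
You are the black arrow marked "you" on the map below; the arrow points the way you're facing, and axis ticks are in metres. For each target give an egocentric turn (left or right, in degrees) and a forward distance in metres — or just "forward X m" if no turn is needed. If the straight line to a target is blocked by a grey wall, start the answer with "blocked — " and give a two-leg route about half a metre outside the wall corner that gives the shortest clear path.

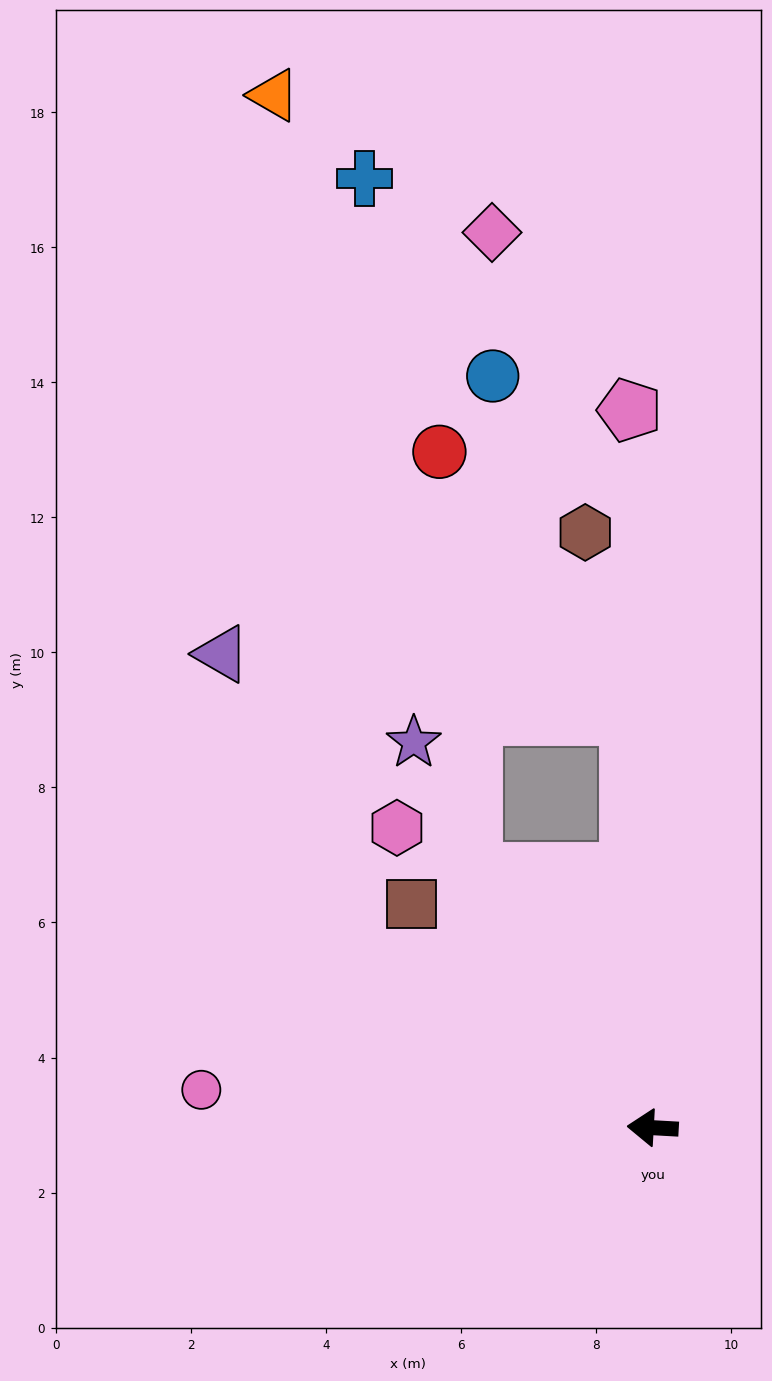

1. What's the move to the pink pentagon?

turn right 85°, forward 10.6 m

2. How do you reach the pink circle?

forward 6.7 m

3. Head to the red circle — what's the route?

blocked — turn right 52°, forward 4.6 m, then turn right 30°, forward 6.2 m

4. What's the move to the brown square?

turn right 40°, forward 4.9 m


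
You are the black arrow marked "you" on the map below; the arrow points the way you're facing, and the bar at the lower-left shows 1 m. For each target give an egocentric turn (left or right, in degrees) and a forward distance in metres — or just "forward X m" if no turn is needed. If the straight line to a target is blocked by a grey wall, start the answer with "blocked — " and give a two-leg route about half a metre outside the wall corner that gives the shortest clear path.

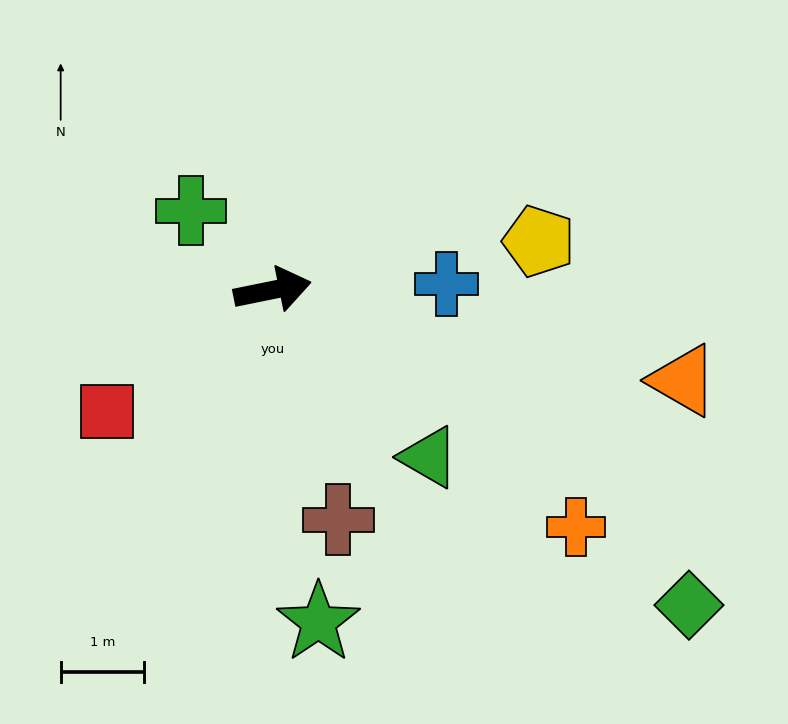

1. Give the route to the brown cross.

turn right 86°, forward 2.9 m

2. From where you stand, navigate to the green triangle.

turn right 58°, forward 2.7 m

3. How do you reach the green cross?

turn left 124°, forward 1.4 m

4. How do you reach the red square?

turn right 155°, forward 2.5 m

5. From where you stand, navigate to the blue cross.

turn right 9°, forward 2.1 m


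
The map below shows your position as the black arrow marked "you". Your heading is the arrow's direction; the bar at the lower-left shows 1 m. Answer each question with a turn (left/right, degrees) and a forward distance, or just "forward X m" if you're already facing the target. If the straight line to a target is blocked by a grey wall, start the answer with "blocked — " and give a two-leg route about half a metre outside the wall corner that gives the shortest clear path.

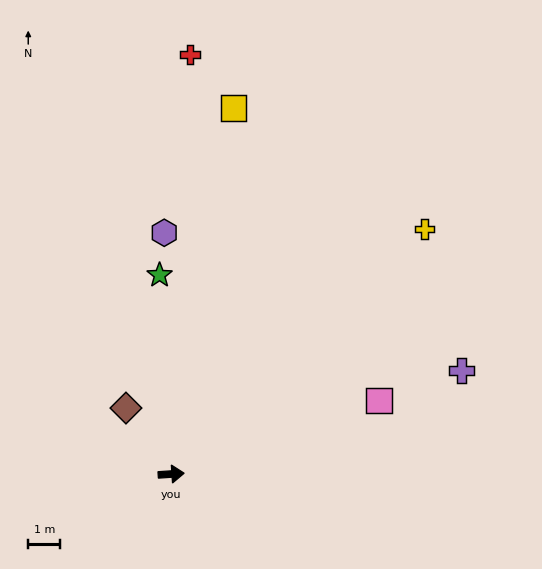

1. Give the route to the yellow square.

turn left 77°, forward 11.5 m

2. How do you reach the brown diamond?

turn left 121°, forward 2.5 m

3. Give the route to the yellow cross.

turn left 40°, forward 10.9 m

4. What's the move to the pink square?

turn left 16°, forward 6.8 m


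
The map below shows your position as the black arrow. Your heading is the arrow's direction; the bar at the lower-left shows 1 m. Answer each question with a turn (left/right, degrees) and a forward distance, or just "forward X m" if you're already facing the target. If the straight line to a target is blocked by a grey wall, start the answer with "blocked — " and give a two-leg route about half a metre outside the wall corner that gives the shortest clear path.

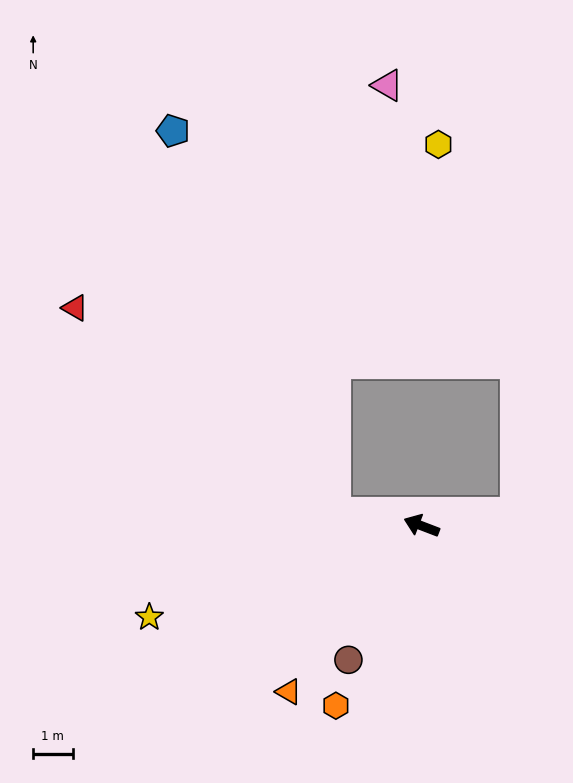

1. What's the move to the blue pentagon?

blocked — turn left 13°, forward 2.2 m, then turn right 59°, forward 10.5 m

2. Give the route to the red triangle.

blocked — turn left 13°, forward 2.2 m, then turn right 30°, forward 8.4 m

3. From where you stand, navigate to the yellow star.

turn left 40°, forward 7.3 m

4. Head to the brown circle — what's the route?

turn left 82°, forward 3.9 m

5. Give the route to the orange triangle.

turn left 72°, forward 5.4 m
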